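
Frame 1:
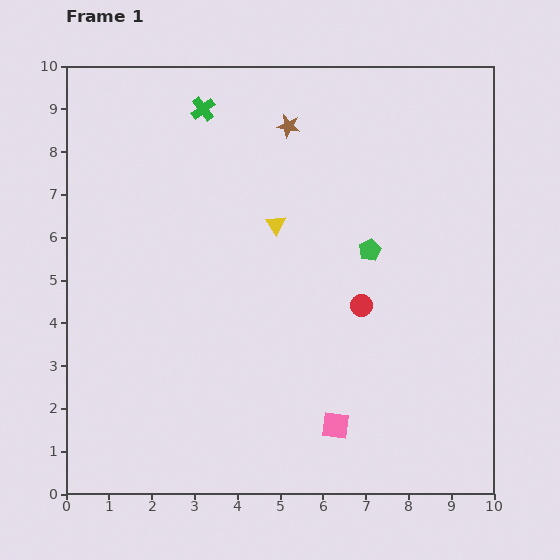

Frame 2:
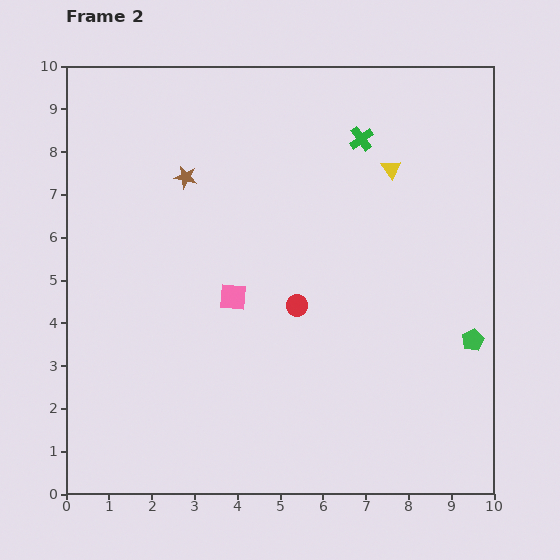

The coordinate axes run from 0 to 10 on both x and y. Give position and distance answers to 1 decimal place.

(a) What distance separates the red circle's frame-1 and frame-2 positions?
1.5

The red circle moved from (6.9, 4.4) to (5.4, 4.4), a distance of √(1.5² + 0.0²) ≈ 1.5.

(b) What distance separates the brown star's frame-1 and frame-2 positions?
2.7

The brown star moved from (5.2, 8.6) to (2.8, 7.4), a distance of √(2.4² + 1.2²) ≈ 2.7.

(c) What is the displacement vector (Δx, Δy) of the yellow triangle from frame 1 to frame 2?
(2.7, 1.3)

The yellow triangle was at (4.9, 6.3) in frame 1 and (7.6, 7.6) in frame 2.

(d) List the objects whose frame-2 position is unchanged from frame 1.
none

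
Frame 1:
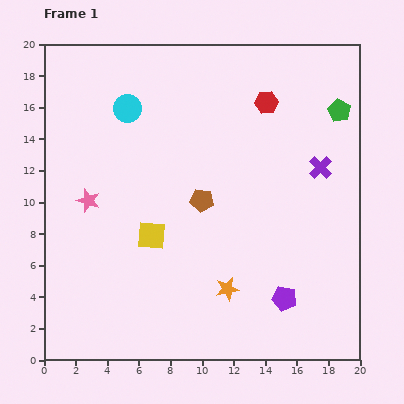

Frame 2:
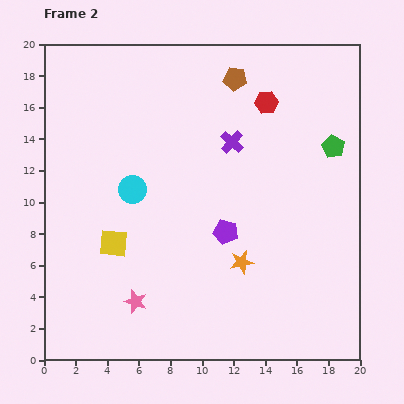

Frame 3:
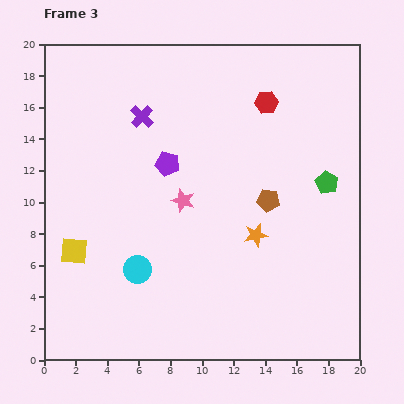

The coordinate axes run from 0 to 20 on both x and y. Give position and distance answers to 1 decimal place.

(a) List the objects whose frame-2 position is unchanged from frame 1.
the red hexagon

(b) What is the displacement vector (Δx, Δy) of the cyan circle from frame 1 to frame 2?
(0.3, -5.1)

The cyan circle was at (5.3, 15.9) in frame 1 and (5.6, 10.8) in frame 2.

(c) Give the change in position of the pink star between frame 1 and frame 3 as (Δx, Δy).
(6.0, 0.0)

The pink star was at (2.8, 10.1) in frame 1 and (8.8, 10.1) in frame 3.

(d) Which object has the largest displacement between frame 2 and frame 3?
the brown pentagon

(moved 8.0; next 7.1)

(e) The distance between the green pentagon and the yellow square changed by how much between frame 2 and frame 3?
+1.4

Distance in frame 2: 15.2. Distance in frame 3: 16.6.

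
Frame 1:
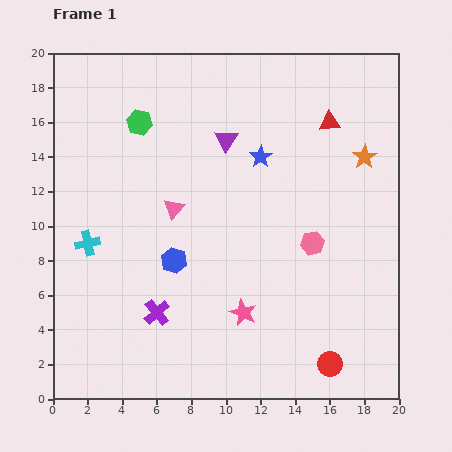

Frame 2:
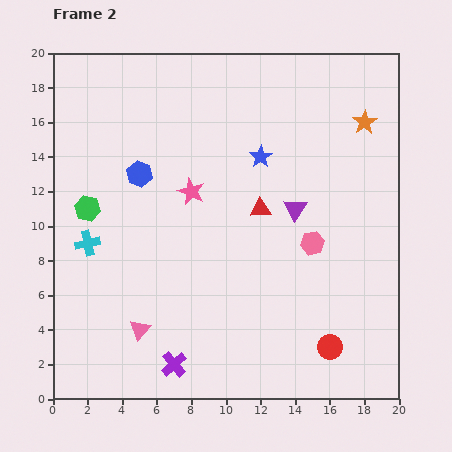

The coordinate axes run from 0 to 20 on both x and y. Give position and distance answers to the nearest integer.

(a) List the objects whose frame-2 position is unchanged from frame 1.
the cyan cross, the blue star, the pink hexagon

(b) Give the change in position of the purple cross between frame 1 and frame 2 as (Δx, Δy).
(1, -3)

The purple cross was at (6, 5) in frame 1 and (7, 2) in frame 2.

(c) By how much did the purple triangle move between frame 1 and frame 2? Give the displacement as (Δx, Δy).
(4, -4)

The purple triangle was at (10, 15) in frame 1 and (14, 11) in frame 2.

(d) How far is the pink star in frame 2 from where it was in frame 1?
8

The pink star moved from (11, 5) to (8, 12), a distance of √(3² + 7²) ≈ 8.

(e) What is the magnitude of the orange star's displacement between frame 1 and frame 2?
2

The orange star moved from (18, 14) to (18, 16), a distance of √(0² + 2²) ≈ 2.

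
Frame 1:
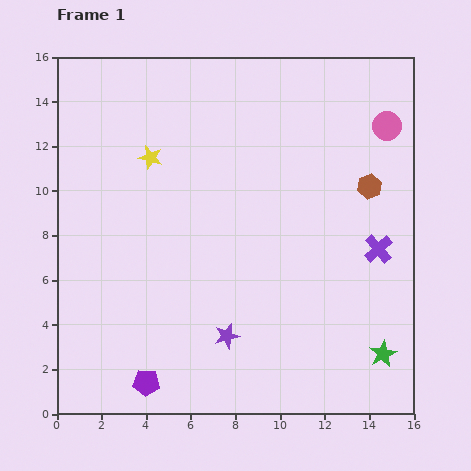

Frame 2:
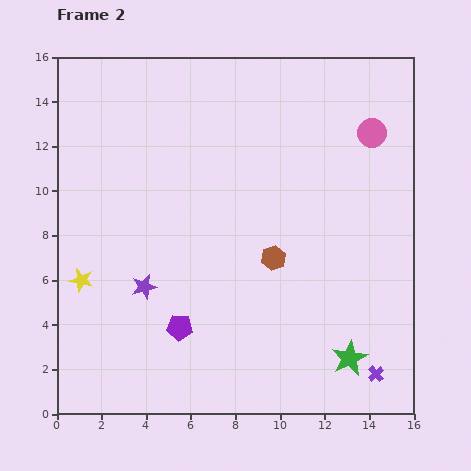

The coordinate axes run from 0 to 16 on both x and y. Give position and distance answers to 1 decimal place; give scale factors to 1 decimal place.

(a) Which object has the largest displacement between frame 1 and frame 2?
the yellow star

(moved 6.3; next 5.6)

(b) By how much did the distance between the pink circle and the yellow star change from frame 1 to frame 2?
+3.9

Distance in frame 1: 10.7. Distance in frame 2: 14.6.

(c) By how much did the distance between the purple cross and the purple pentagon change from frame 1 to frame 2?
-3.0

Distance in frame 1: 12.0. Distance in frame 2: 9.0.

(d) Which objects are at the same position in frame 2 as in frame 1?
none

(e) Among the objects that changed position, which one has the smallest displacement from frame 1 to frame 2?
the pink circle

(moved 0.8)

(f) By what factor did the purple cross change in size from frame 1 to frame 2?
0.6×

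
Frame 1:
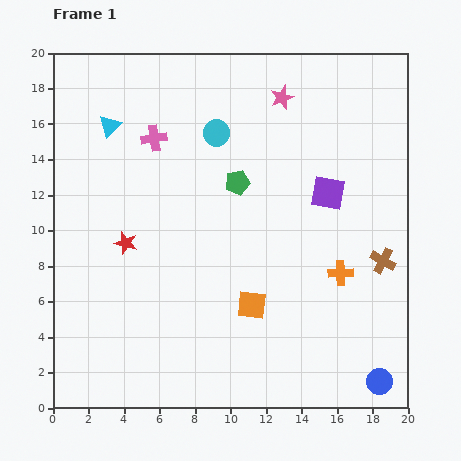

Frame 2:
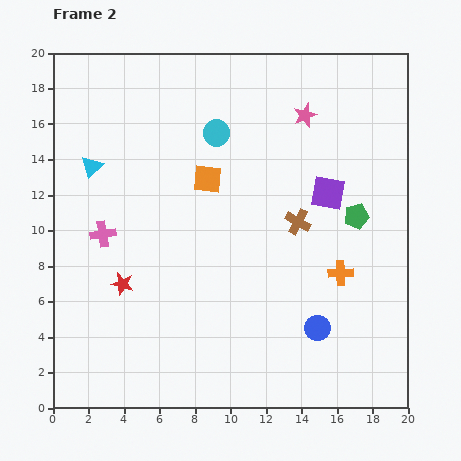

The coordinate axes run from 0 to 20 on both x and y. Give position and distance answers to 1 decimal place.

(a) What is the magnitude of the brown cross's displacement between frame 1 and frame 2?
5.3

The brown cross moved from (18.6, 8.3) to (13.8, 10.5), a distance of √(4.8² + 2.2²) ≈ 5.3.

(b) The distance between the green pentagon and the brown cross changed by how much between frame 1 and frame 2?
-6.0

Distance in frame 1: 9.3. Distance in frame 2: 3.3.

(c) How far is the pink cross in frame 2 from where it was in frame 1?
6.1

The pink cross moved from (5.7, 15.2) to (2.8, 9.8), a distance of √(2.9² + 5.4²) ≈ 6.1.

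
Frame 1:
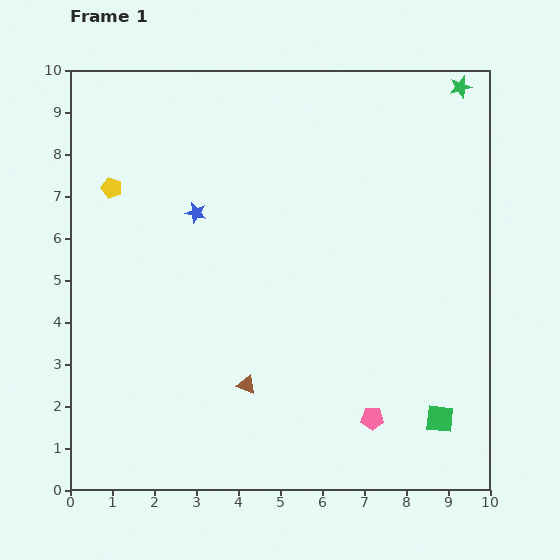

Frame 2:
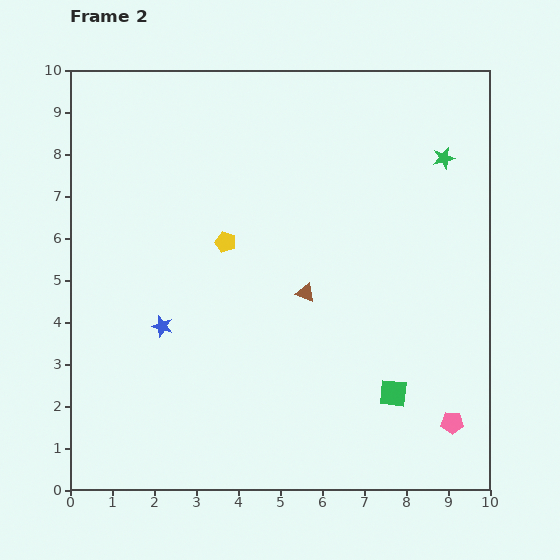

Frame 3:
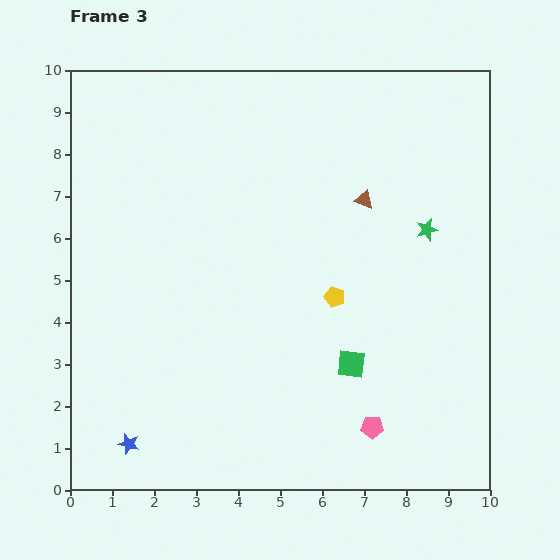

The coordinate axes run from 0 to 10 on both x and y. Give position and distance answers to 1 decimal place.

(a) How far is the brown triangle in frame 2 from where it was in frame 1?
2.6

The brown triangle moved from (4.2, 2.5) to (5.6, 4.7), a distance of √(1.4² + 2.2²) ≈ 2.6.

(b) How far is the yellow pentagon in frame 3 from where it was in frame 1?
5.9

The yellow pentagon moved from (1.0, 7.2) to (6.3, 4.6), a distance of √(5.3² + 2.6²) ≈ 5.9.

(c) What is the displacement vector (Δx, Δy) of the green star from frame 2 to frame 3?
(-0.4, -1.7)

The green star was at (8.9, 7.9) in frame 2 and (8.5, 6.2) in frame 3.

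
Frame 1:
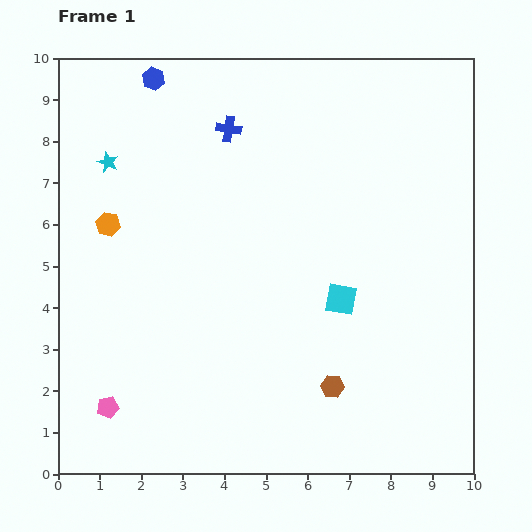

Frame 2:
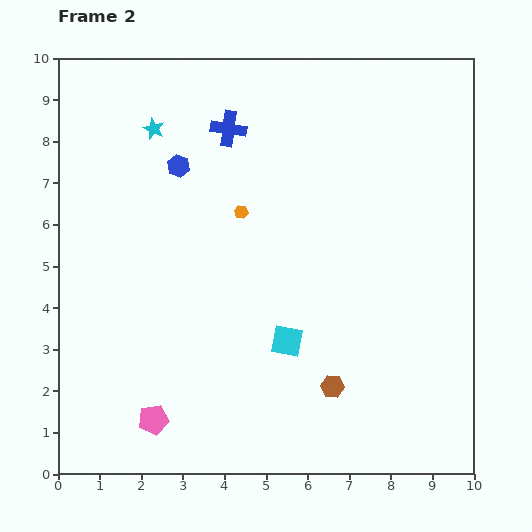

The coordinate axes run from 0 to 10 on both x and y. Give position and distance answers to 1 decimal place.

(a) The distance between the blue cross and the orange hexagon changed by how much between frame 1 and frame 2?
-1.7

Distance in frame 1: 3.7. Distance in frame 2: 2.0.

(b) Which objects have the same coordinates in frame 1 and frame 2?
the blue cross, the brown hexagon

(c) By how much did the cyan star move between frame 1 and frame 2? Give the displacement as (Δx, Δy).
(1.1, 0.8)

The cyan star was at (1.2, 7.5) in frame 1 and (2.3, 8.3) in frame 2.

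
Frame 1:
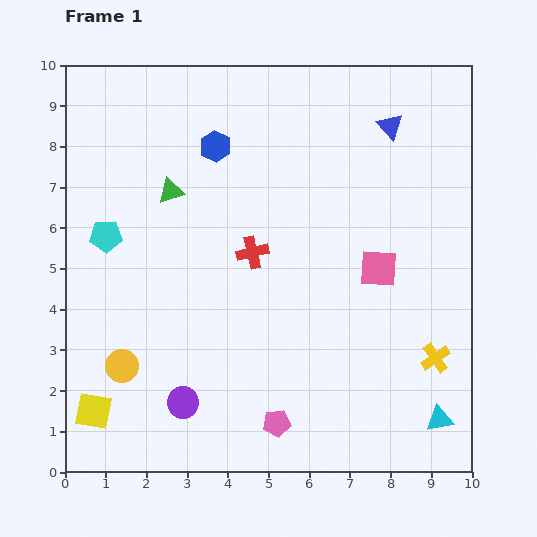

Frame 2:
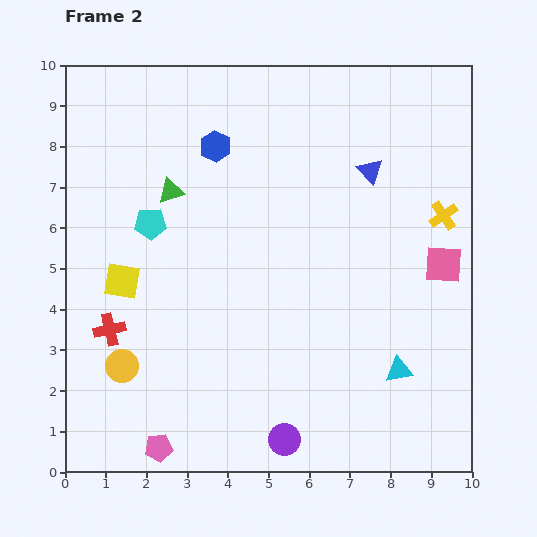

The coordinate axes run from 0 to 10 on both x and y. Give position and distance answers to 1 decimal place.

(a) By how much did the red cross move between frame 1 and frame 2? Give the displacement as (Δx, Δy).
(-3.5, -1.9)

The red cross was at (4.6, 5.4) in frame 1 and (1.1, 3.5) in frame 2.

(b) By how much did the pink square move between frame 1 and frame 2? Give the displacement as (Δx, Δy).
(1.6, 0.1)

The pink square was at (7.7, 5.0) in frame 1 and (9.3, 5.1) in frame 2.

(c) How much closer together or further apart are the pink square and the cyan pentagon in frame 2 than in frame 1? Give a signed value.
+0.6

Distance in frame 1: 6.7. Distance in frame 2: 7.3.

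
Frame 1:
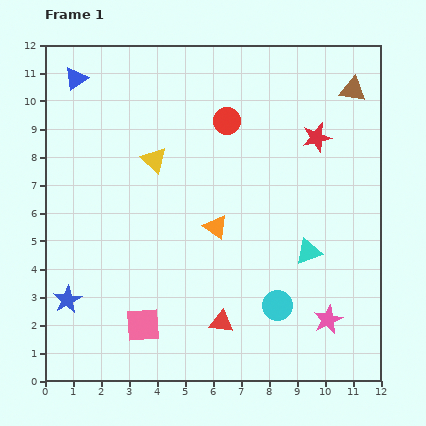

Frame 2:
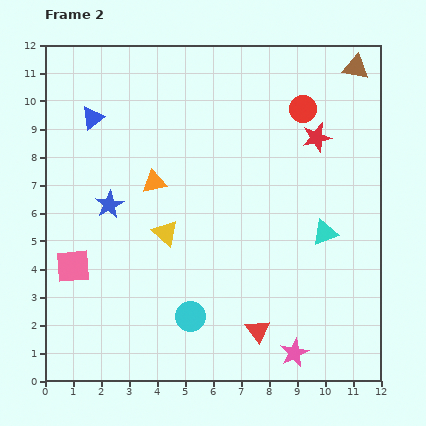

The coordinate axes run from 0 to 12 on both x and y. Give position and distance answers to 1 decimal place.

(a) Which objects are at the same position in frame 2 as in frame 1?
the red star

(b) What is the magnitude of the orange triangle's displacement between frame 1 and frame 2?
2.7

The orange triangle moved from (6.1, 5.5) to (3.9, 7.1), a distance of √(2.2² + 1.6²) ≈ 2.7.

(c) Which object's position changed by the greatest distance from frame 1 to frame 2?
the blue star

(moved 3.7; next 3.3)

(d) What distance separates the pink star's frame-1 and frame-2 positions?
1.7

The pink star moved from (10.1, 2.2) to (8.9, 1.0), a distance of √(1.2² + 1.2²) ≈ 1.7.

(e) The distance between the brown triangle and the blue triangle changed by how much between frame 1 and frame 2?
-0.3

Distance in frame 1: 9.9. Distance in frame 2: 9.6.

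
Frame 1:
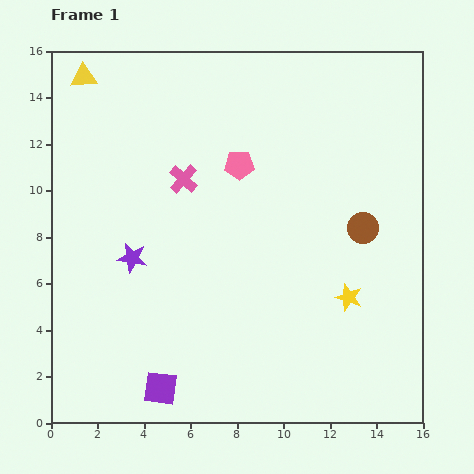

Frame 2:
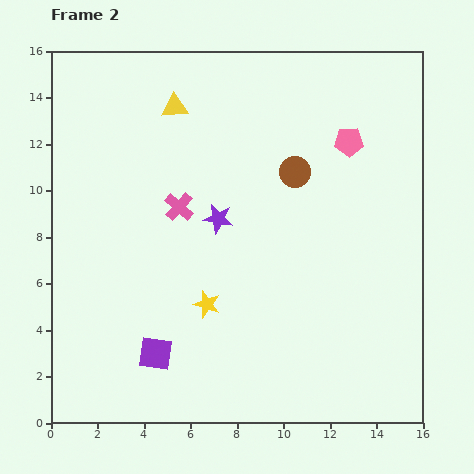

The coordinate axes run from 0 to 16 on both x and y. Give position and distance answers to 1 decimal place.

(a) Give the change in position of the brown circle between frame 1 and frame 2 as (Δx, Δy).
(-2.9, 2.4)

The brown circle was at (13.4, 8.4) in frame 1 and (10.5, 10.8) in frame 2.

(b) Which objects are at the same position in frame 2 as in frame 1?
none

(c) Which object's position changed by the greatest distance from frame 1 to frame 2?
the yellow star

(moved 6.1; next 4.8)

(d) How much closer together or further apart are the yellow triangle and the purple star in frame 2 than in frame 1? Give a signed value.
-2.9

Distance in frame 1: 8.1. Distance in frame 2: 5.2.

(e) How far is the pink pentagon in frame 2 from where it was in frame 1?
4.8

The pink pentagon moved from (8.1, 11.1) to (12.8, 12.1), a distance of √(4.7² + 1.0²) ≈ 4.8.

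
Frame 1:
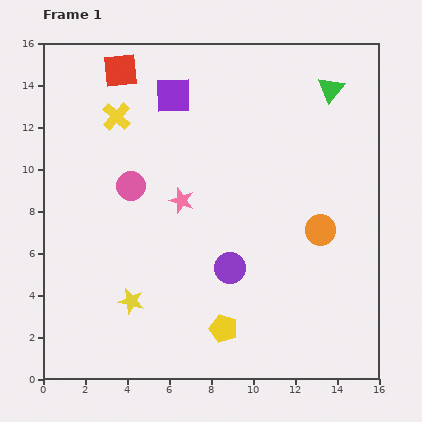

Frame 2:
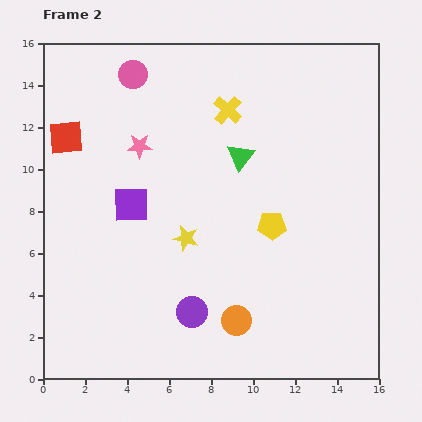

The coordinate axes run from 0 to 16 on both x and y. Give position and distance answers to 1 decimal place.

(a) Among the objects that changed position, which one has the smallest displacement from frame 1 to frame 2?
the purple circle

(moved 2.8)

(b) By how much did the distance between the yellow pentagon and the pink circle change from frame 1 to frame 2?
+1.7

Distance in frame 1: 8.1. Distance in frame 2: 9.8.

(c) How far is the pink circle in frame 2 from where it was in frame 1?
5.3

The pink circle moved from (4.2, 9.2) to (4.3, 14.5), a distance of √(0.1² + 5.3²) ≈ 5.3.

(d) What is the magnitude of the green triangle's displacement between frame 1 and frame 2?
5.4

The green triangle moved from (13.7, 13.8) to (9.4, 10.6), a distance of √(4.3² + 3.2²) ≈ 5.4.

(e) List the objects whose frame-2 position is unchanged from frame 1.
none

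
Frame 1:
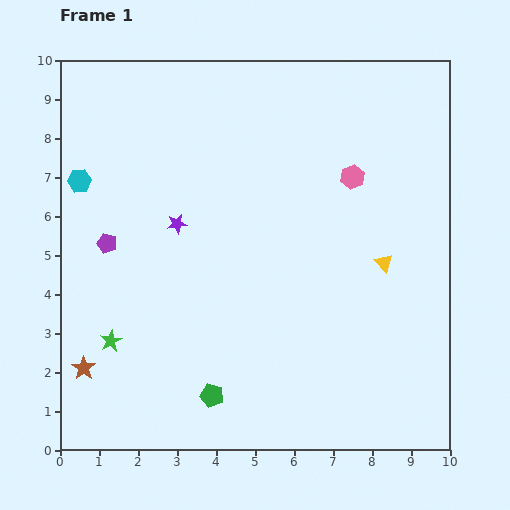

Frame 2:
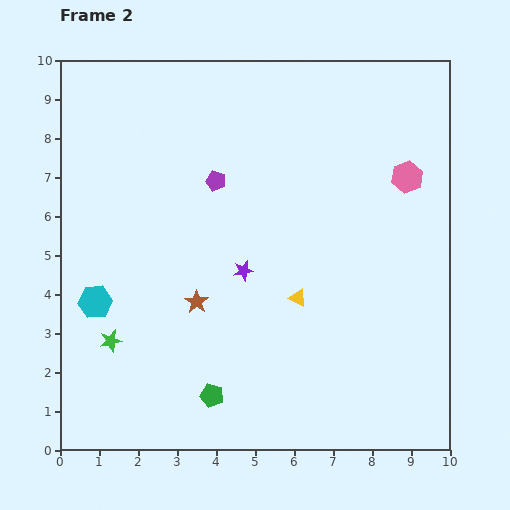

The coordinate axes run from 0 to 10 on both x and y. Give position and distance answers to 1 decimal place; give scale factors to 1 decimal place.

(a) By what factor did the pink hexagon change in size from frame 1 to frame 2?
1.4×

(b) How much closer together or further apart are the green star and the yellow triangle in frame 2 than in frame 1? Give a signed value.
-2.4

Distance in frame 1: 7.3. Distance in frame 2: 4.9.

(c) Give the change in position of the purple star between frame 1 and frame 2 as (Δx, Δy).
(1.7, -1.2)

The purple star was at (3.0, 5.8) in frame 1 and (4.7, 4.6) in frame 2.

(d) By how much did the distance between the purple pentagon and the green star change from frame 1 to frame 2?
+2.4

Distance in frame 1: 2.5. Distance in frame 2: 4.9.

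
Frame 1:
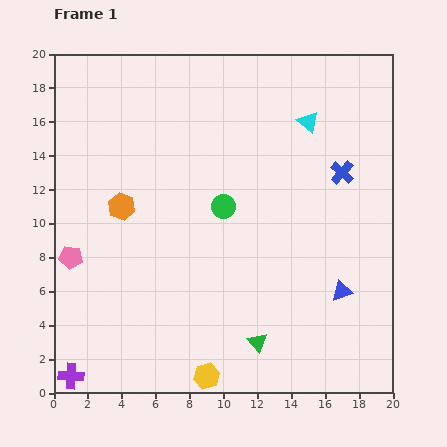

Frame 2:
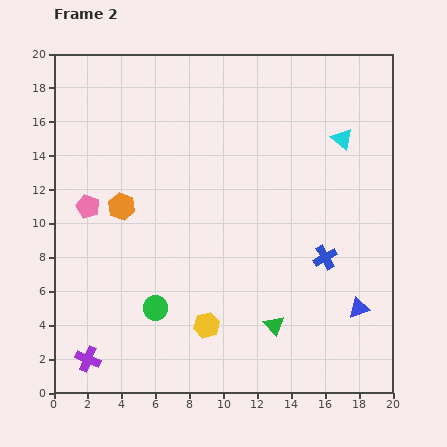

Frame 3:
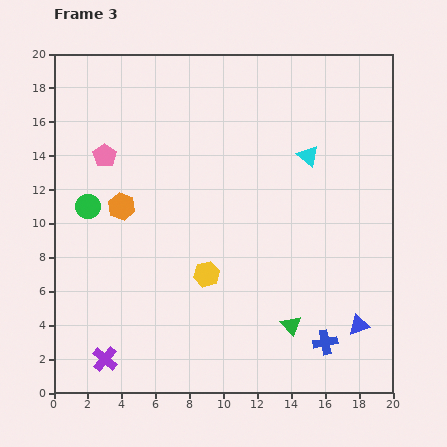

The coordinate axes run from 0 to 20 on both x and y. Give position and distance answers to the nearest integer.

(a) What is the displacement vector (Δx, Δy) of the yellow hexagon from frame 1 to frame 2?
(0, 3)

The yellow hexagon was at (9, 1) in frame 1 and (9, 4) in frame 2.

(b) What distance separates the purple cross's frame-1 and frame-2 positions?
1

The purple cross moved from (1, 1) to (2, 2), a distance of √(1² + 1²) ≈ 1.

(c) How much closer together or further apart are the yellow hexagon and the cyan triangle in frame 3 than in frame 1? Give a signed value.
-7

Distance in frame 1: 16. Distance in frame 3: 9.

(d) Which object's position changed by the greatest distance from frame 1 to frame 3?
the blue cross

(moved 10; next 8)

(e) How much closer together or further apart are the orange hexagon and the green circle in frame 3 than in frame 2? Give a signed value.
-4

Distance in frame 2: 6. Distance in frame 3: 2.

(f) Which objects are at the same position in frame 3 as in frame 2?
the orange hexagon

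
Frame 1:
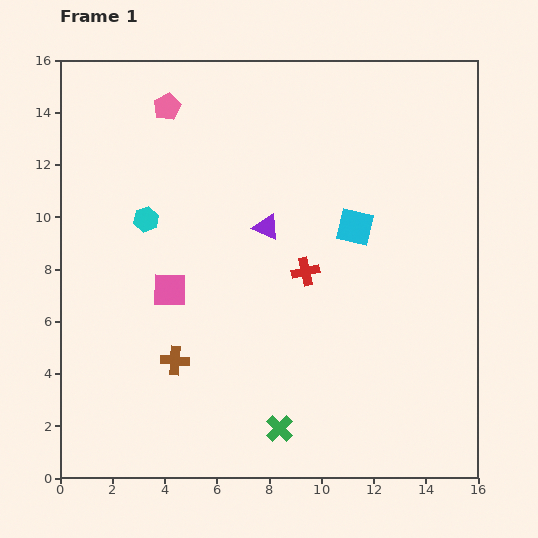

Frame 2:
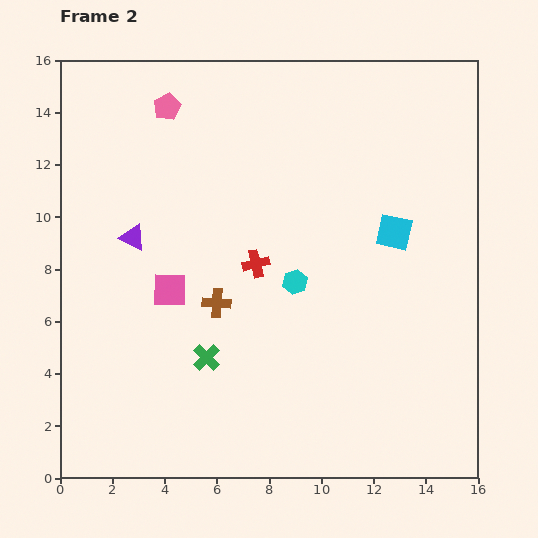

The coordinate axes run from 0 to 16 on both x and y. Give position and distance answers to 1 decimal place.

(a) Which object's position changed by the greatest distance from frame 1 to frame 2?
the cyan hexagon

(moved 6.2; next 5.1)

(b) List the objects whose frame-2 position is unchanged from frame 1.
the pink square, the pink pentagon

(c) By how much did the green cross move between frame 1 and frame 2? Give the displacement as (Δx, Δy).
(-2.8, 2.7)

The green cross was at (8.4, 1.9) in frame 1 and (5.6, 4.6) in frame 2.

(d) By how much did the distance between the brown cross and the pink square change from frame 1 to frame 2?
-0.8

Distance in frame 1: 2.7. Distance in frame 2: 1.9.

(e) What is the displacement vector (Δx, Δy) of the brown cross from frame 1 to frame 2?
(1.6, 2.2)

The brown cross was at (4.4, 4.5) in frame 1 and (6.0, 6.7) in frame 2.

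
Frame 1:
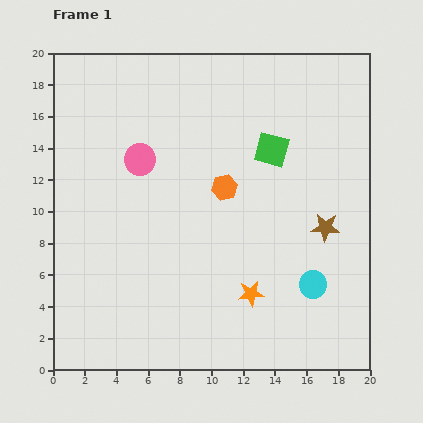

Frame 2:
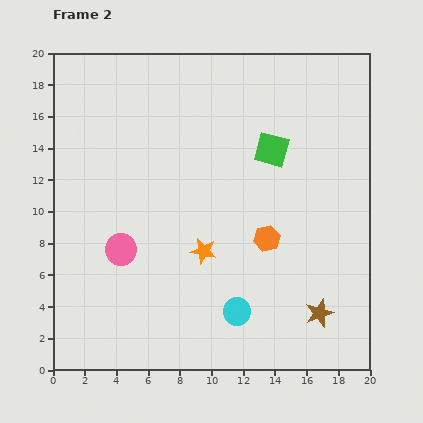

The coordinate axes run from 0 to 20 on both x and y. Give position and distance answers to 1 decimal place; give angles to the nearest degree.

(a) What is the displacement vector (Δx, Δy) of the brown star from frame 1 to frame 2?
(-0.4, -5.4)

The brown star was at (17.2, 9.0) in frame 1 and (16.8, 3.6) in frame 2.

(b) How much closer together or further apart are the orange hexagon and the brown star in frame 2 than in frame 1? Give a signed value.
-1.2

Distance in frame 1: 6.9. Distance in frame 2: 5.7.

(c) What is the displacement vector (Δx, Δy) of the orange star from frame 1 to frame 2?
(-3.0, 2.7)

The orange star was at (12.5, 4.8) in frame 1 and (9.5, 7.5) in frame 2.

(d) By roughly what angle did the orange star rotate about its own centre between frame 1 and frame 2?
18° clockwise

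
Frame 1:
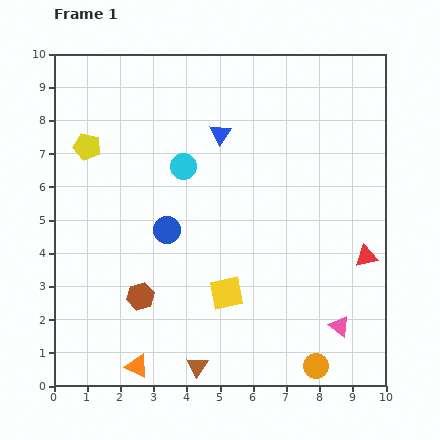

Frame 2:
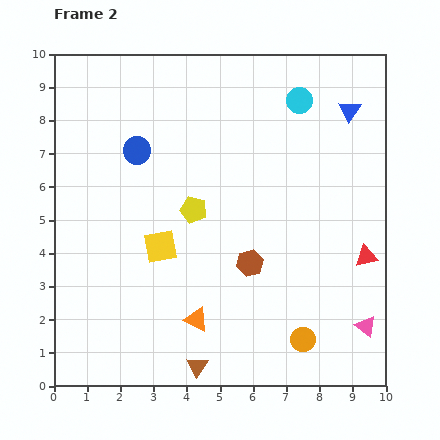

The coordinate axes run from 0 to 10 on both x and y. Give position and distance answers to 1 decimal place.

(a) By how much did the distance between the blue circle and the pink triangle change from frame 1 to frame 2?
+2.7

Distance in frame 1: 6.0. Distance in frame 2: 8.7.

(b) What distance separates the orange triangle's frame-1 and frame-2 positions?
2.3

The orange triangle moved from (2.5, 0.6) to (4.3, 2.0), a distance of √(1.8² + 1.4²) ≈ 2.3.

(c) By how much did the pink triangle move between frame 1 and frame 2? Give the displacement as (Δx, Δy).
(0.8, 0.0)

The pink triangle was at (8.6, 1.8) in frame 1 and (9.4, 1.8) in frame 2.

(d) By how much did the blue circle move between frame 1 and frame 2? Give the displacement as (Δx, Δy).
(-0.9, 2.4)

The blue circle was at (3.4, 4.7) in frame 1 and (2.5, 7.1) in frame 2.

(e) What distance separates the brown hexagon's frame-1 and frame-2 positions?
3.4

The brown hexagon moved from (2.6, 2.7) to (5.9, 3.7), a distance of √(3.3² + 1.0²) ≈ 3.4.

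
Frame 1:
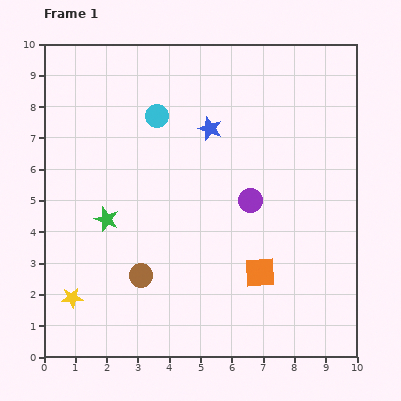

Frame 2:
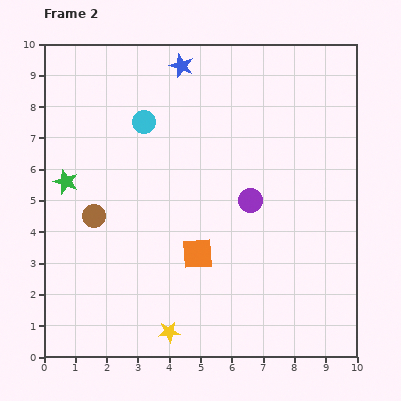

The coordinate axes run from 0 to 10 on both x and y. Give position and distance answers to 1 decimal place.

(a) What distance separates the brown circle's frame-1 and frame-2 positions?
2.4

The brown circle moved from (3.1, 2.6) to (1.6, 4.5), a distance of √(1.5² + 1.9²) ≈ 2.4.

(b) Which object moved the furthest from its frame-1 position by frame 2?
the yellow star

(moved 3.3; next 2.4)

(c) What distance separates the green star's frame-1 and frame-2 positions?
1.8

The green star moved from (2.0, 4.4) to (0.7, 5.6), a distance of √(1.3² + 1.2²) ≈ 1.8.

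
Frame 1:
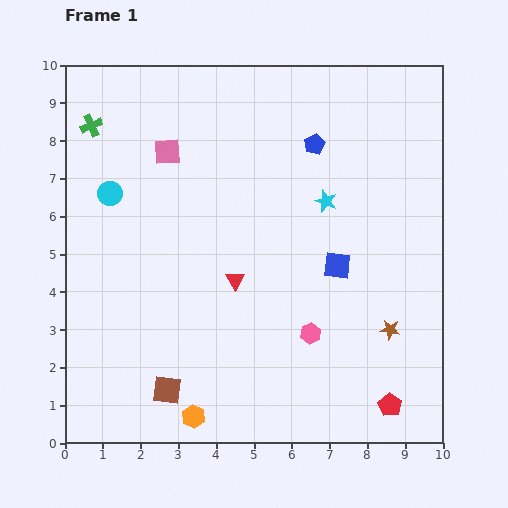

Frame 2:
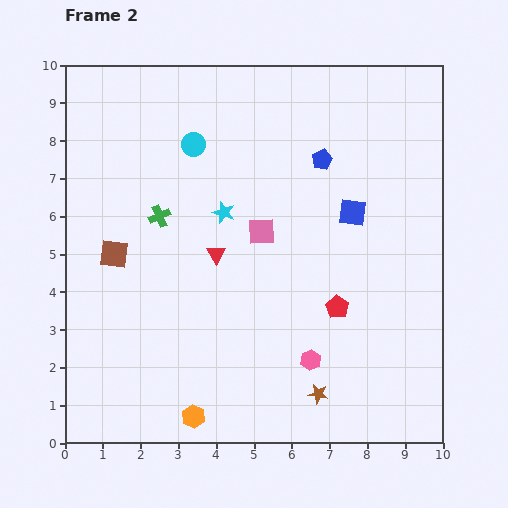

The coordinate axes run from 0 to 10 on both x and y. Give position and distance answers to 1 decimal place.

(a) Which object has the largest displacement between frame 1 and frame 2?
the brown square

(moved 3.9; next 3.3)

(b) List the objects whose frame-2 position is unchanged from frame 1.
the orange hexagon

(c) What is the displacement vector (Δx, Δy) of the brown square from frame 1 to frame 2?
(-1.4, 3.6)

The brown square was at (2.7, 1.4) in frame 1 and (1.3, 5.0) in frame 2.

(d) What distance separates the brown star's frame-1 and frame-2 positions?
2.5

The brown star moved from (8.6, 3.0) to (6.7, 1.3), a distance of √(1.9² + 1.7²) ≈ 2.5.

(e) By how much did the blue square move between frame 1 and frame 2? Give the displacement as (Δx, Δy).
(0.4, 1.4)

The blue square was at (7.2, 4.7) in frame 1 and (7.6, 6.1) in frame 2.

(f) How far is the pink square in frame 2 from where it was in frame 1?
3.3

The pink square moved from (2.7, 7.7) to (5.2, 5.6), a distance of √(2.5² + 2.1²) ≈ 3.3.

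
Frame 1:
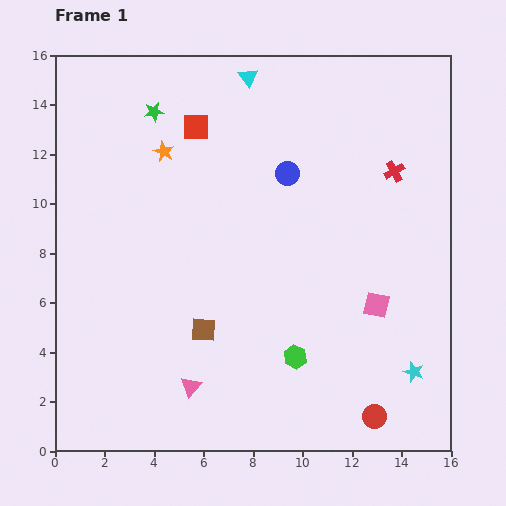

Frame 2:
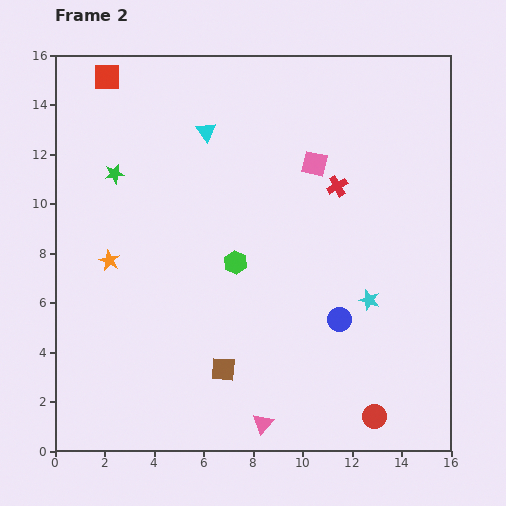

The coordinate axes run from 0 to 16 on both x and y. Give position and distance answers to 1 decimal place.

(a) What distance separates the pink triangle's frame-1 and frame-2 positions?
3.3

The pink triangle moved from (5.5, 2.6) to (8.4, 1.1), a distance of √(2.9² + 1.5²) ≈ 3.3.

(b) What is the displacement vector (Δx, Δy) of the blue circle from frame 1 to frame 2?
(2.1, -5.9)

The blue circle was at (9.4, 11.2) in frame 1 and (11.5, 5.3) in frame 2.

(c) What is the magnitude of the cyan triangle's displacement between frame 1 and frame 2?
2.8

The cyan triangle moved from (7.8, 15.1) to (6.1, 12.9), a distance of √(1.7² + 2.2²) ≈ 2.8.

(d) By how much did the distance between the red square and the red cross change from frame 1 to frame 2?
+2.1

Distance in frame 1: 8.2. Distance in frame 2: 10.3.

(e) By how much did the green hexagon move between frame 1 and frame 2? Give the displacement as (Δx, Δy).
(-2.4, 3.8)

The green hexagon was at (9.7, 3.8) in frame 1 and (7.3, 7.6) in frame 2.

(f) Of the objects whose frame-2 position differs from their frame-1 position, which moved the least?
the brown square

(moved 1.8)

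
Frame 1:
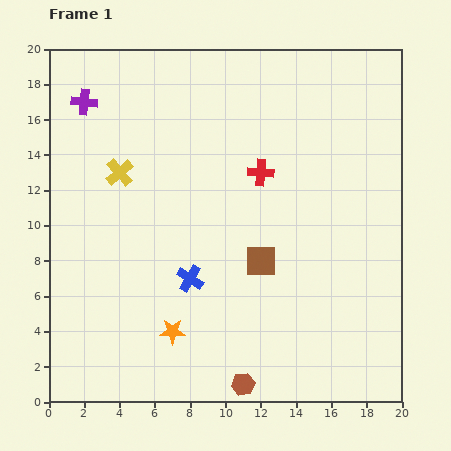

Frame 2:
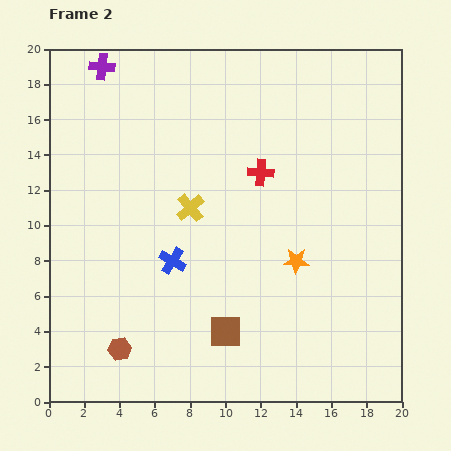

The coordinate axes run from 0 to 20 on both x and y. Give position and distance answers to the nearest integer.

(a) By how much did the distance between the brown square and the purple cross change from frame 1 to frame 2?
+4

Distance in frame 1: 13. Distance in frame 2: 17.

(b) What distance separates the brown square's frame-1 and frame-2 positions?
4

The brown square moved from (12, 8) to (10, 4), a distance of √(2² + 4²) ≈ 4.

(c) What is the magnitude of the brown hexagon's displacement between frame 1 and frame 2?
7

The brown hexagon moved from (11, 1) to (4, 3), a distance of √(7² + 2²) ≈ 7.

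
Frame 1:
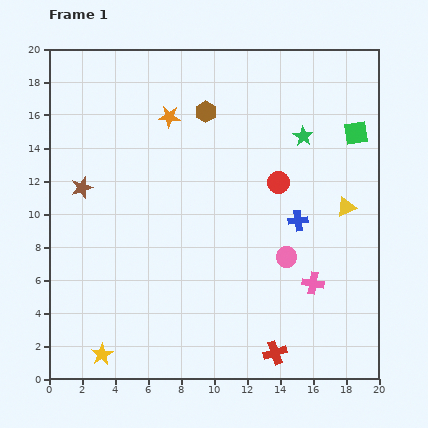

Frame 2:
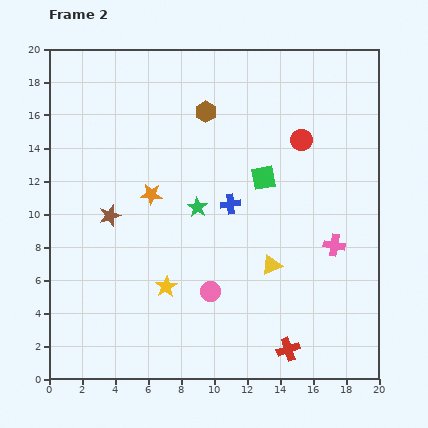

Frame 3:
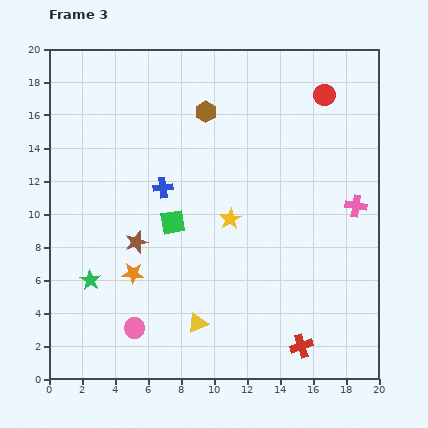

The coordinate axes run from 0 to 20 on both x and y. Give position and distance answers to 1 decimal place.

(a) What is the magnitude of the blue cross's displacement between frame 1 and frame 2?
4.2

The blue cross moved from (15.1, 9.6) to (11.0, 10.6), a distance of √(4.1² + 1.0²) ≈ 4.2.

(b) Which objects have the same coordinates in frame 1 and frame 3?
the brown hexagon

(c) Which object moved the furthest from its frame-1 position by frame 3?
the green star

(moved 15.6; next 12.3)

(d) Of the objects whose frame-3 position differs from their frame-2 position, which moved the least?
the red cross

(moved 0.8)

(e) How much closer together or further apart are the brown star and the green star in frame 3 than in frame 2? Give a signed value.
-1.7

Distance in frame 2: 5.3. Distance in frame 3: 3.6.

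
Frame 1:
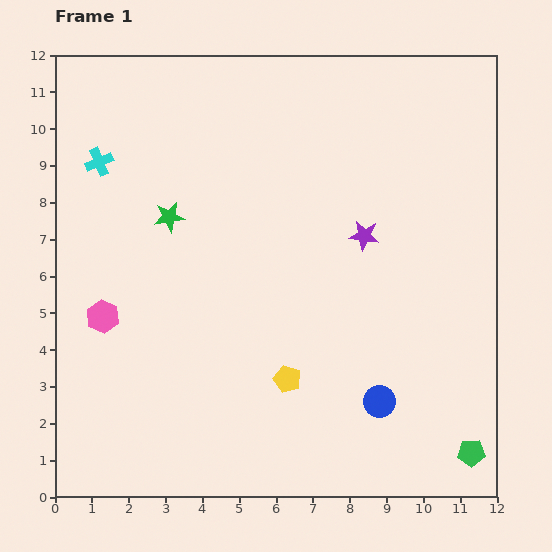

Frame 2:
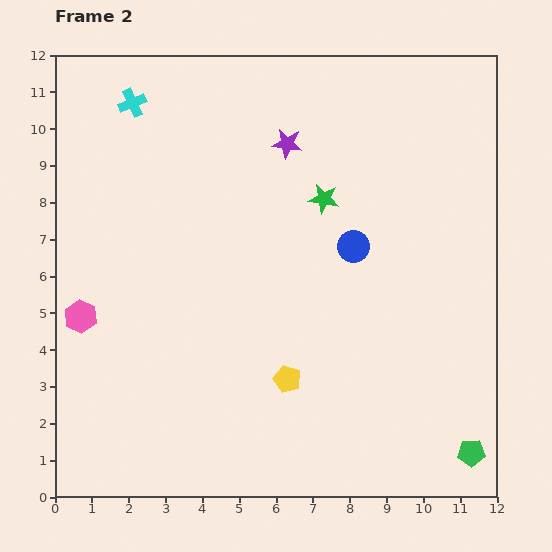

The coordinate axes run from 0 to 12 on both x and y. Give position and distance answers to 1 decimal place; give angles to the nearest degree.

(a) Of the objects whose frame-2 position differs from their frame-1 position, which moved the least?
the pink hexagon

(moved 0.6)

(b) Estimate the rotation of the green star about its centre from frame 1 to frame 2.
17° clockwise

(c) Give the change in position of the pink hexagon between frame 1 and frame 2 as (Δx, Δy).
(-0.6, 0.0)

The pink hexagon was at (1.3, 4.9) in frame 1 and (0.7, 4.9) in frame 2.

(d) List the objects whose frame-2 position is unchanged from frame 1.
the yellow pentagon, the green pentagon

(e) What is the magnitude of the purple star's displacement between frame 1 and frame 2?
3.3

The purple star moved from (8.4, 7.1) to (6.3, 9.6), a distance of √(2.1² + 2.5²) ≈ 3.3.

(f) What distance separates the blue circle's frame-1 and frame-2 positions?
4.3

The blue circle moved from (8.8, 2.6) to (8.1, 6.8), a distance of √(0.7² + 4.2²) ≈ 4.3.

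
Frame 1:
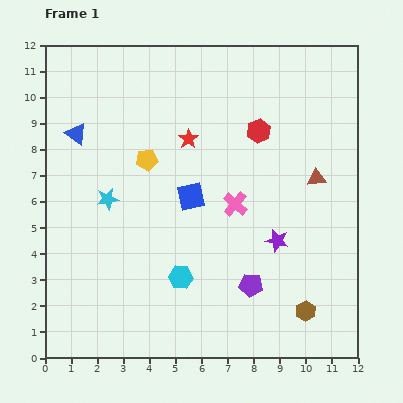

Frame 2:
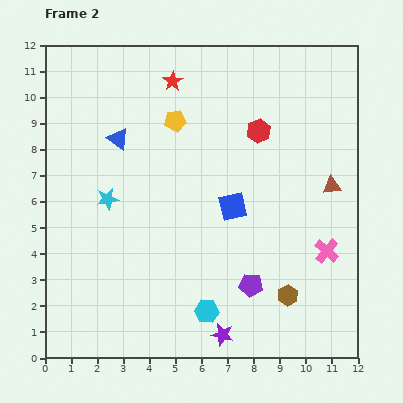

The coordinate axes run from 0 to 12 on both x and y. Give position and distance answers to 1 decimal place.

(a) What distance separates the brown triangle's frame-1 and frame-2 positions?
0.7

The brown triangle moved from (10.4, 6.9) to (11.0, 6.6), a distance of √(0.6² + 0.3²) ≈ 0.7.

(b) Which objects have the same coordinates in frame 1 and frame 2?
the purple pentagon, the cyan star, the red hexagon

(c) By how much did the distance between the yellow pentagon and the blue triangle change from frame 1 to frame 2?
-0.6

Distance in frame 1: 2.9. Distance in frame 2: 2.3.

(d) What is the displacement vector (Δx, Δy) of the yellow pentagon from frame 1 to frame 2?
(1.1, 1.5)

The yellow pentagon was at (3.9, 7.6) in frame 1 and (5.0, 9.1) in frame 2.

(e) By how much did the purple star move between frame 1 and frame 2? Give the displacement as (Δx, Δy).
(-2.1, -3.6)

The purple star was at (8.9, 4.5) in frame 1 and (6.8, 0.9) in frame 2.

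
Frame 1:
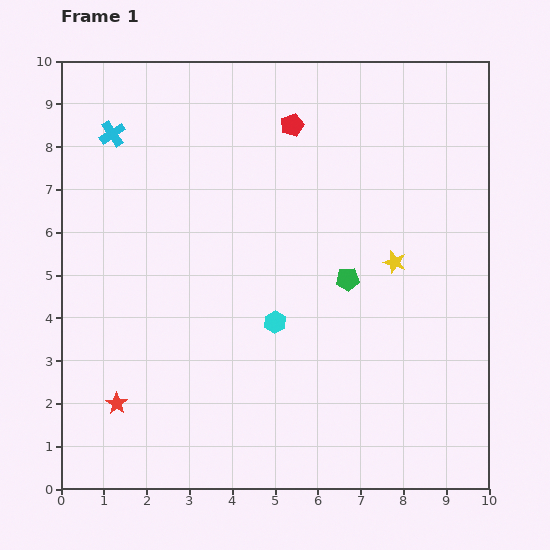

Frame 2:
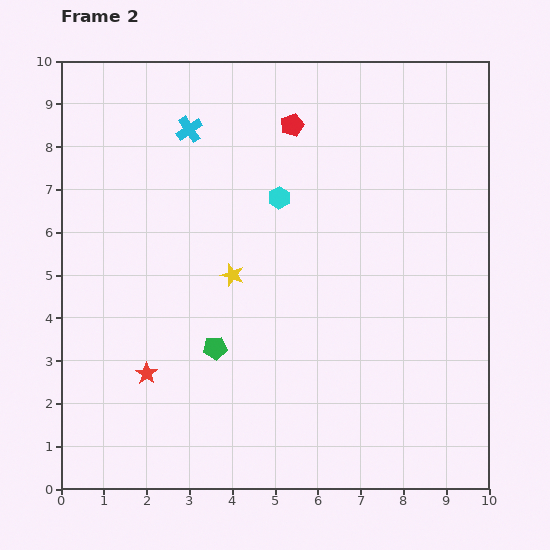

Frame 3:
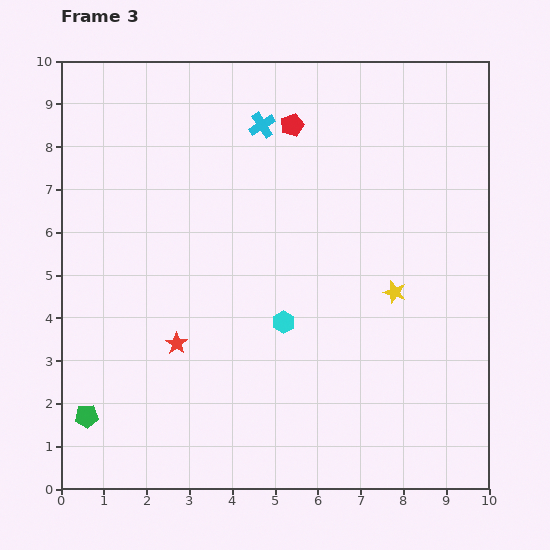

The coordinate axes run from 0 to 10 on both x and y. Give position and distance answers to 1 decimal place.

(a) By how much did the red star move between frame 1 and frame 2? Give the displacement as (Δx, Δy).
(0.7, 0.7)

The red star was at (1.3, 2.0) in frame 1 and (2.0, 2.7) in frame 2.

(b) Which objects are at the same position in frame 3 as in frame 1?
the red pentagon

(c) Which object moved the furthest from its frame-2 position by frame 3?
the yellow star

(moved 3.8; next 3.4)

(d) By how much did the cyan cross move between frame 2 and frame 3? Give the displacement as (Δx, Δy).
(1.7, 0.1)

The cyan cross was at (3.0, 8.4) in frame 2 and (4.7, 8.5) in frame 3.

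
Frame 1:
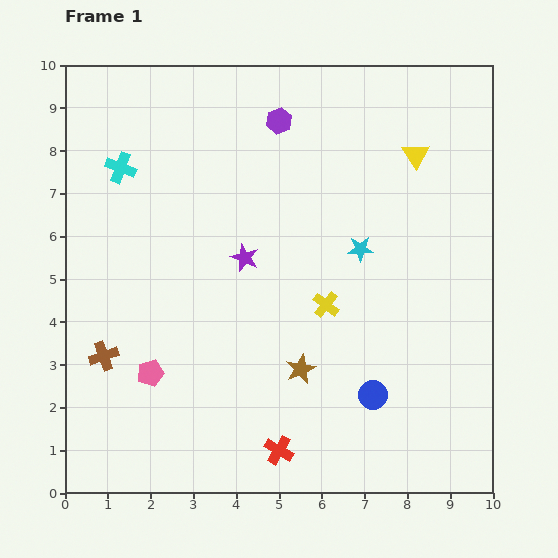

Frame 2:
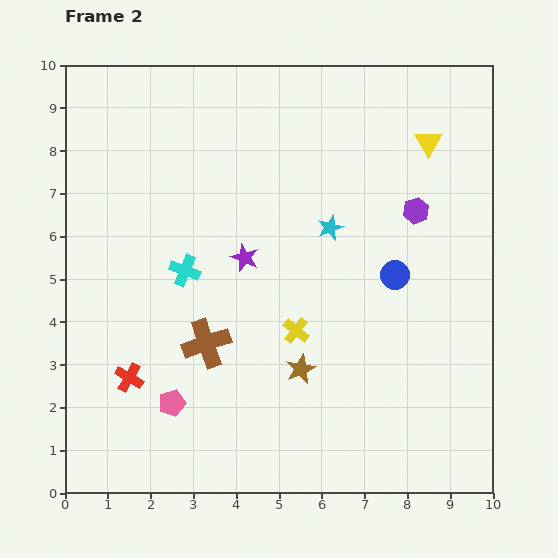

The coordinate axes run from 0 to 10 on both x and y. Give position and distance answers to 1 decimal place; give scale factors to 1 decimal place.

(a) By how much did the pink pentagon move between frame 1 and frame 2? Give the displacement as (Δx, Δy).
(0.5, -0.7)

The pink pentagon was at (2.0, 2.8) in frame 1 and (2.5, 2.1) in frame 2.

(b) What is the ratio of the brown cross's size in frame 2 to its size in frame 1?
1.7×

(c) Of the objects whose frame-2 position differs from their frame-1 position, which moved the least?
the yellow triangle

(moved 0.4)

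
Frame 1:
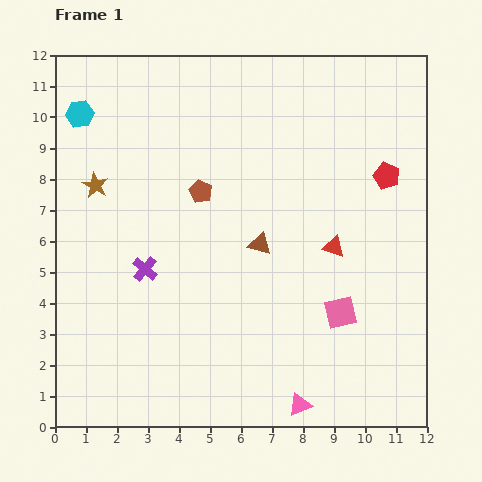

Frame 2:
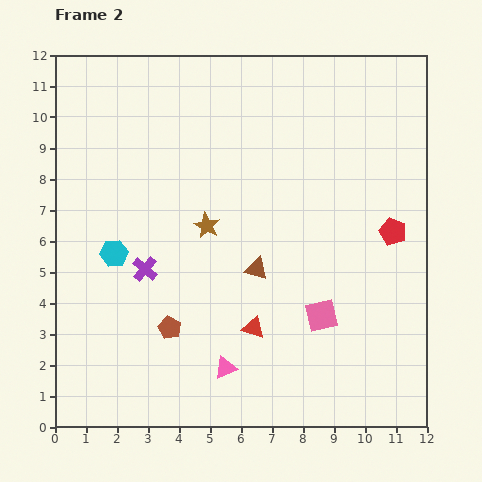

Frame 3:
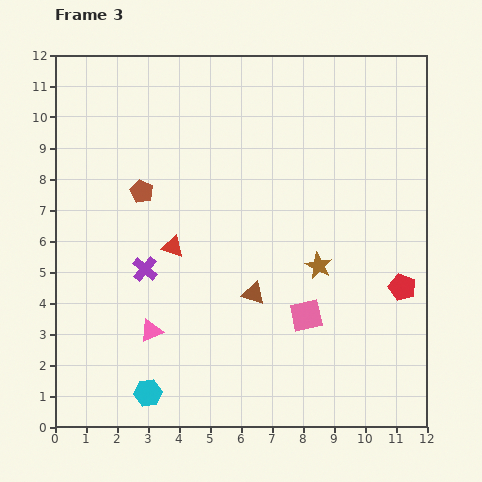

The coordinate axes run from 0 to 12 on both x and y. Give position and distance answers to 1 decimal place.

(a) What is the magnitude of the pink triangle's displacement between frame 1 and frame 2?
2.7

The pink triangle moved from (7.9, 0.7) to (5.5, 1.9), a distance of √(2.4² + 1.2²) ≈ 2.7.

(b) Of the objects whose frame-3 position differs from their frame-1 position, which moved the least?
the pink square

(moved 1.1)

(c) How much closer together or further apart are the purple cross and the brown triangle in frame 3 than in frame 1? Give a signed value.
-0.2

Distance in frame 1: 3.8. Distance in frame 3: 3.6.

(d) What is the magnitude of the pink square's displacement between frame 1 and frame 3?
1.1

The pink square moved from (9.2, 3.7) to (8.1, 3.6), a distance of √(1.1² + 0.1²) ≈ 1.1.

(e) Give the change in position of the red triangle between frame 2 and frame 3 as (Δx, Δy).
(-2.6, 2.6)

The red triangle was at (6.4, 3.2) in frame 2 and (3.8, 5.8) in frame 3.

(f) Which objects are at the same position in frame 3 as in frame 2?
the purple cross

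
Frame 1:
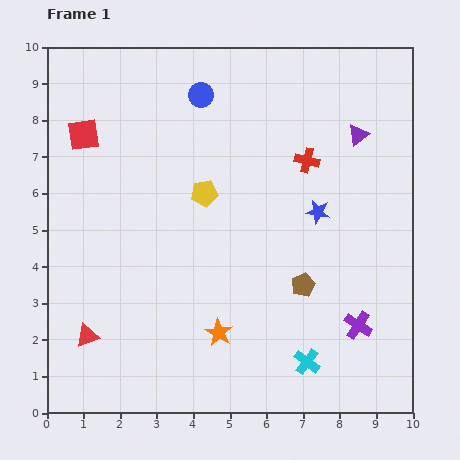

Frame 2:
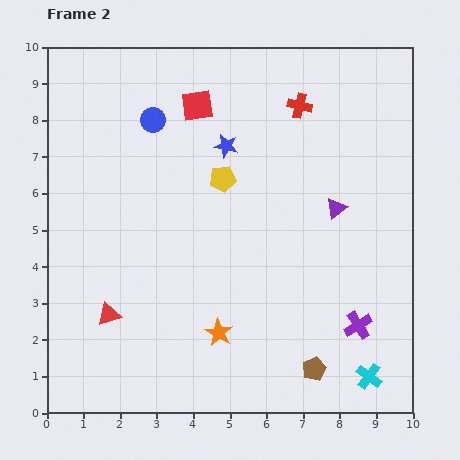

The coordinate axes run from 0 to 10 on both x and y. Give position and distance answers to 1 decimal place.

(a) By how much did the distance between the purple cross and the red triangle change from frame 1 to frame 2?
-0.6

Distance in frame 1: 7.4. Distance in frame 2: 6.8.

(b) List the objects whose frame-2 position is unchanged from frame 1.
the orange star, the purple cross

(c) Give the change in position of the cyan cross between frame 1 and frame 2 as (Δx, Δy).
(1.7, -0.4)

The cyan cross was at (7.1, 1.4) in frame 1 and (8.8, 1.0) in frame 2.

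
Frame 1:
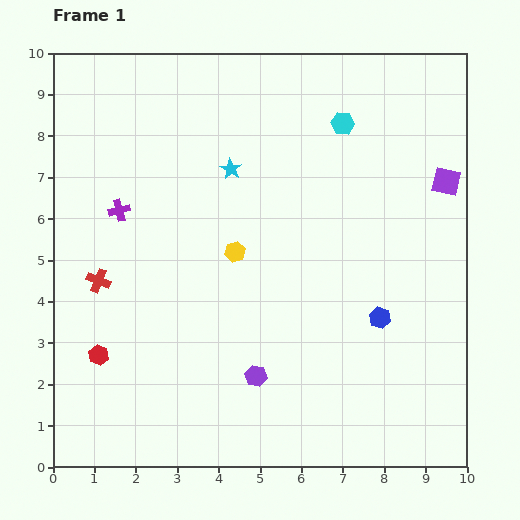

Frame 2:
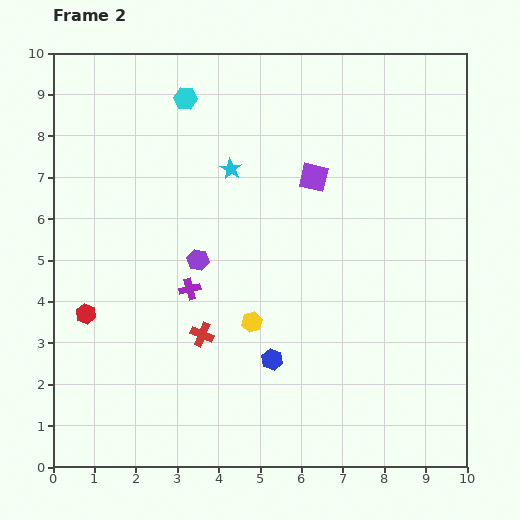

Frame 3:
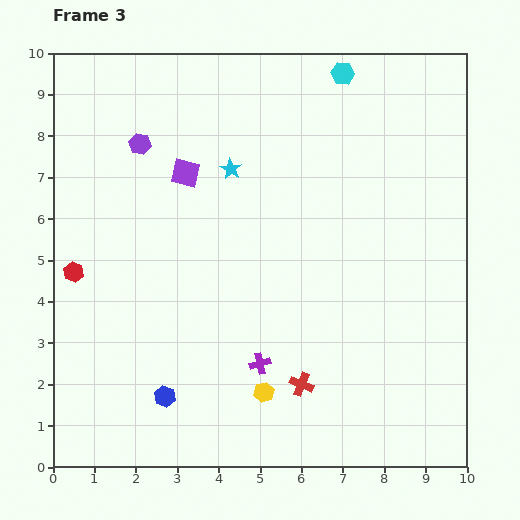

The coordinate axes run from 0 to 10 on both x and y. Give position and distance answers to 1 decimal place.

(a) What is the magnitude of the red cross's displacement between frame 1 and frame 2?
2.8

The red cross moved from (1.1, 4.5) to (3.6, 3.2), a distance of √(2.5² + 1.3²) ≈ 2.8.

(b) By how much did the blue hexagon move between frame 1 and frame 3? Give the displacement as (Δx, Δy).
(-5.2, -1.9)

The blue hexagon was at (7.9, 3.6) in frame 1 and (2.7, 1.7) in frame 3.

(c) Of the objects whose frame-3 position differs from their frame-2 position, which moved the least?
the red hexagon

(moved 1.0)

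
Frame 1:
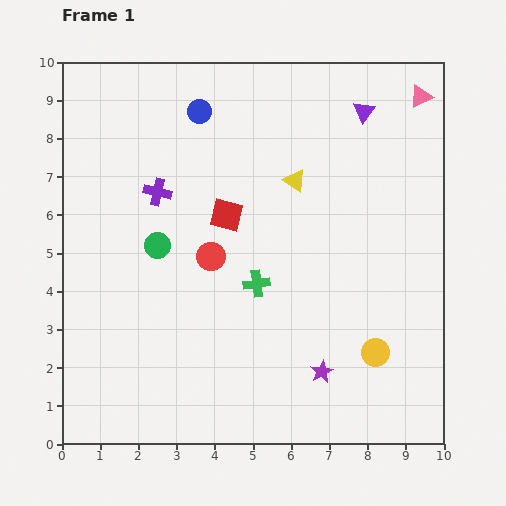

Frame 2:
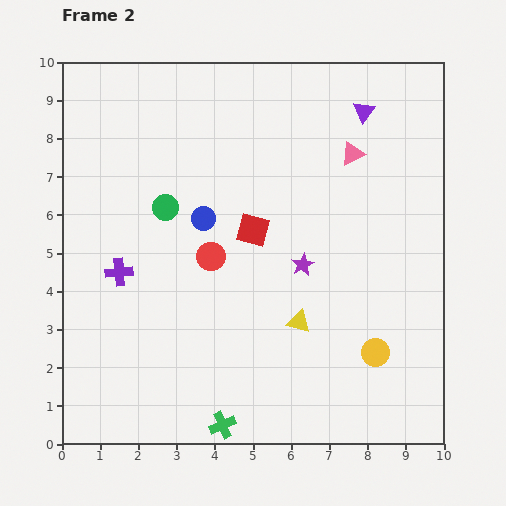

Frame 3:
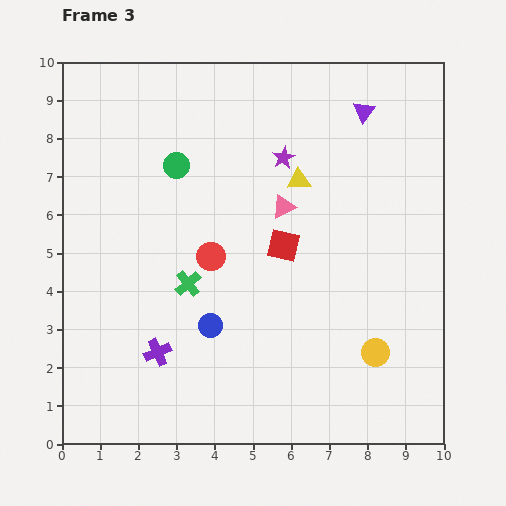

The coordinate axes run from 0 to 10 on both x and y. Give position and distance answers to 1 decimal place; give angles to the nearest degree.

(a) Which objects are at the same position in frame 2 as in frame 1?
the red circle, the yellow circle, the purple triangle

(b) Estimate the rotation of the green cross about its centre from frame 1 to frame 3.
32° counter-clockwise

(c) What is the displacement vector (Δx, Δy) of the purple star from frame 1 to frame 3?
(-1.0, 5.6)

The purple star was at (6.8, 1.9) in frame 1 and (5.8, 7.5) in frame 3.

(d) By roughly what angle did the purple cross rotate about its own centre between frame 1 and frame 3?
37° counter-clockwise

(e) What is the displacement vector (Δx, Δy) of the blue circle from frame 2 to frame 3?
(0.2, -2.8)

The blue circle was at (3.7, 5.9) in frame 2 and (3.9, 3.1) in frame 3.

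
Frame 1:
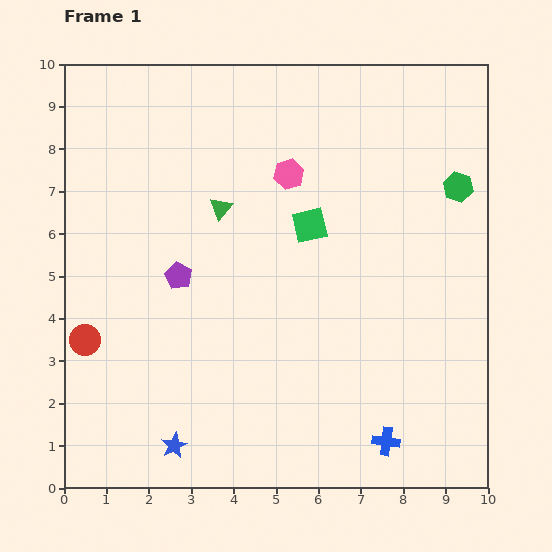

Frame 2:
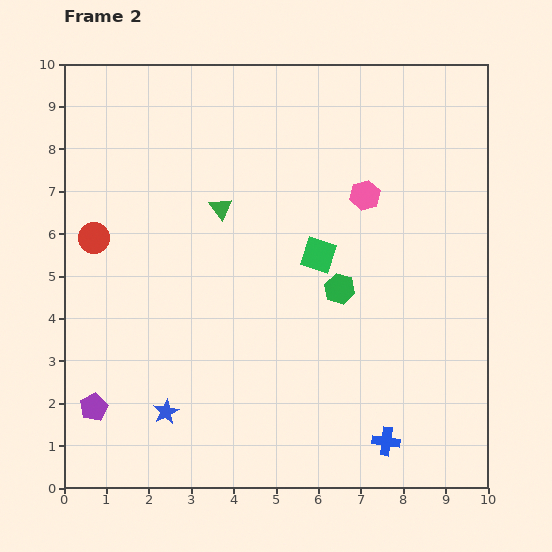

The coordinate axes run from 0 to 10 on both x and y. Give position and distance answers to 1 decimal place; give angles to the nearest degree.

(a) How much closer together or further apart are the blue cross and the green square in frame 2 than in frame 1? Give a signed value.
-0.7

Distance in frame 1: 5.4. Distance in frame 2: 4.7.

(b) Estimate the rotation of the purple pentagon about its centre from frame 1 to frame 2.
16° clockwise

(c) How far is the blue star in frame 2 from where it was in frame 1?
0.8

The blue star moved from (2.6, 1.0) to (2.4, 1.8), a distance of √(0.2² + 0.8²) ≈ 0.8.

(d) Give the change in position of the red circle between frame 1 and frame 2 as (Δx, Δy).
(0.2, 2.4)

The red circle was at (0.5, 3.5) in frame 1 and (0.7, 5.9) in frame 2.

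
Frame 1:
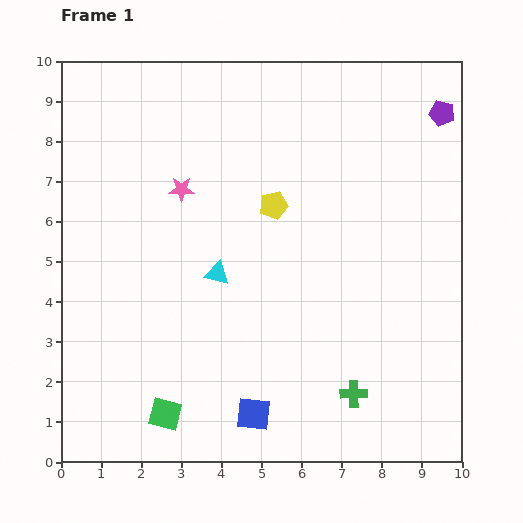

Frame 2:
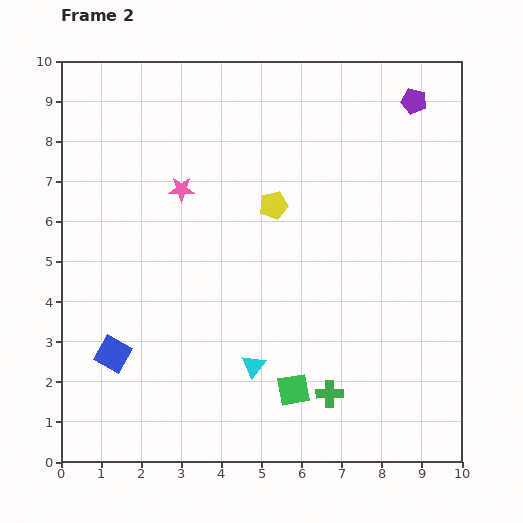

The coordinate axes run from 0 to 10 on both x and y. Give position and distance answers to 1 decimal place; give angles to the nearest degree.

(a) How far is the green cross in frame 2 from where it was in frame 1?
0.6

The green cross moved from (7.3, 1.7) to (6.7, 1.7), a distance of √(0.6² + 0.0²) ≈ 0.6.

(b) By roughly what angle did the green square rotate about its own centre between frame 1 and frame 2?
24° counter-clockwise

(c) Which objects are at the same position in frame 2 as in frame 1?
the pink star, the yellow pentagon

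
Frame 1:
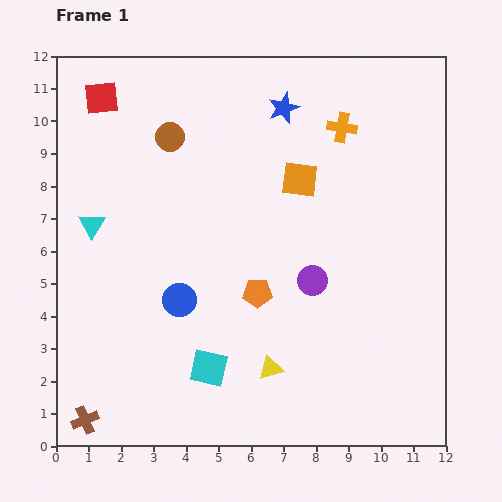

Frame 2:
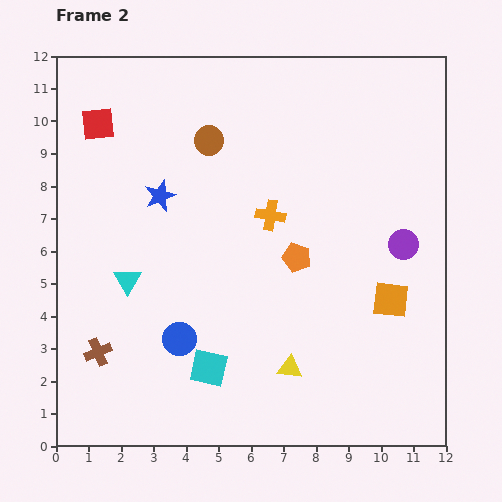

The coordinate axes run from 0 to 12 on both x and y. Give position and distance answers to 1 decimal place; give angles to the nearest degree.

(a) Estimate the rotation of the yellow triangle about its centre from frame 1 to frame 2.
22° clockwise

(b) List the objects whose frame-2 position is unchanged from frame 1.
the cyan square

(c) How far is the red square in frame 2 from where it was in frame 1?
0.8

The red square moved from (1.4, 10.7) to (1.3, 9.9), a distance of √(0.1² + 0.8²) ≈ 0.8.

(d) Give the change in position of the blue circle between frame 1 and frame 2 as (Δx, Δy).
(0.0, -1.2)

The blue circle was at (3.8, 4.5) in frame 1 and (3.8, 3.3) in frame 2.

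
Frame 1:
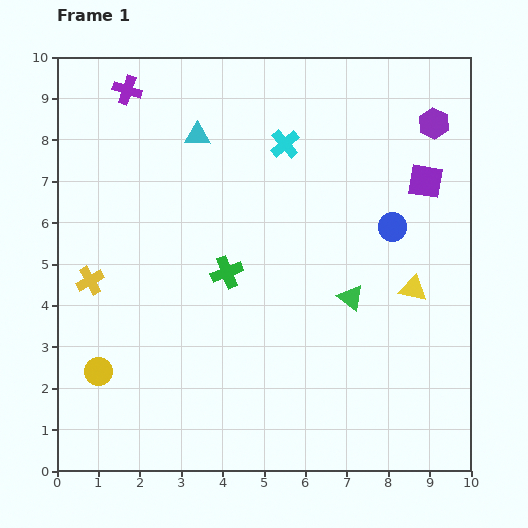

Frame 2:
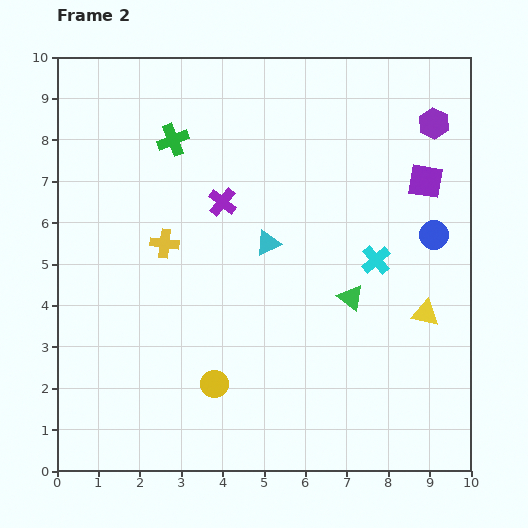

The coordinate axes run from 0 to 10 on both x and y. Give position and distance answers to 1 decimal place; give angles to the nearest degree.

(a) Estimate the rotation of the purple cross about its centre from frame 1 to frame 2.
21° clockwise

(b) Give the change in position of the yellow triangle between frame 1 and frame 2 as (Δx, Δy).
(0.3, -0.6)

The yellow triangle was at (8.6, 4.4) in frame 1 and (8.9, 3.8) in frame 2.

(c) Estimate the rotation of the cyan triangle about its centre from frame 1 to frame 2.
27° counter-clockwise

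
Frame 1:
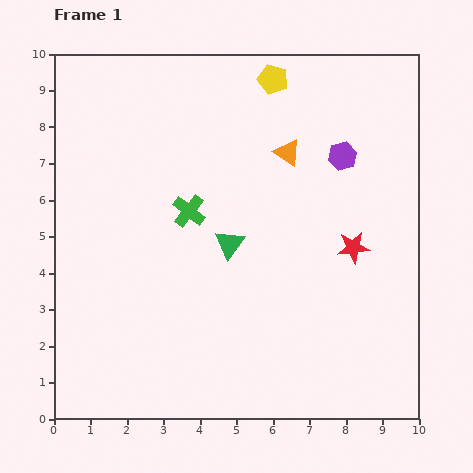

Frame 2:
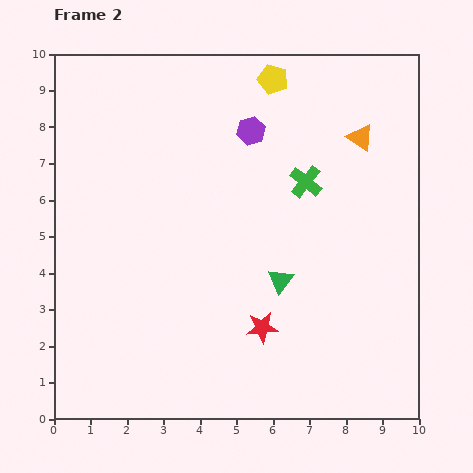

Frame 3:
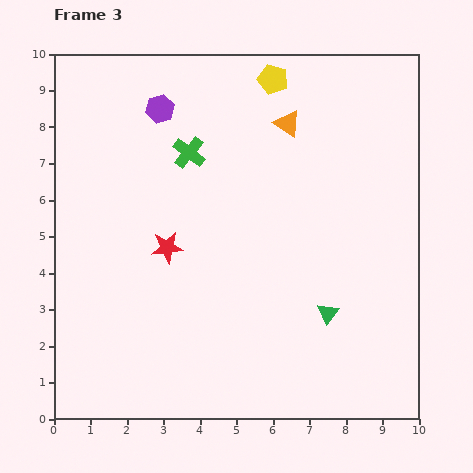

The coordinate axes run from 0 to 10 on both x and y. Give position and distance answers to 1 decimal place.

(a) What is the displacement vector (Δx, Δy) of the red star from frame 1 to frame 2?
(-2.5, -2.2)

The red star was at (8.2, 4.7) in frame 1 and (5.7, 2.5) in frame 2.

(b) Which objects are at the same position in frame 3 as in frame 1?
the yellow pentagon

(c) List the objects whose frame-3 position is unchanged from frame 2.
the yellow pentagon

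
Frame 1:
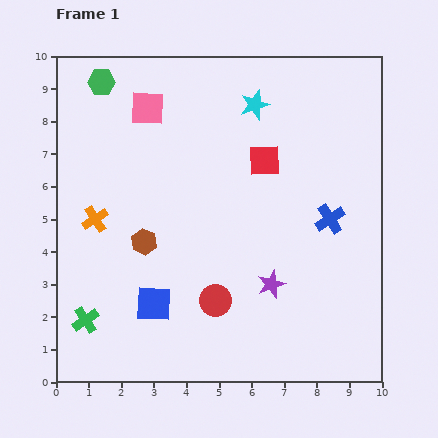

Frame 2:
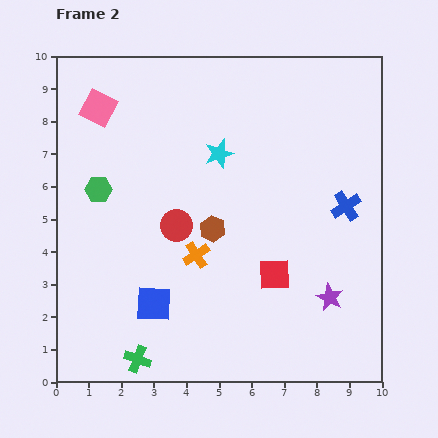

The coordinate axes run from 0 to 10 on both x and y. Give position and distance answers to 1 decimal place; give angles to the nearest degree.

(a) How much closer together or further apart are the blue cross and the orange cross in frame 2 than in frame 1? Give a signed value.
-2.4

Distance in frame 1: 7.2. Distance in frame 2: 4.8.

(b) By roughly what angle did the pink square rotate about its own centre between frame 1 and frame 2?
25° clockwise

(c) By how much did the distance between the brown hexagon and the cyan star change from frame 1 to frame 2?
-3.1

Distance in frame 1: 5.4. Distance in frame 2: 2.3.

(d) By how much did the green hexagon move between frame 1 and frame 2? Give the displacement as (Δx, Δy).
(-0.1, -3.3)

The green hexagon was at (1.4, 9.2) in frame 1 and (1.3, 5.9) in frame 2.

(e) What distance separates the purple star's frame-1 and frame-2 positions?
1.8

The purple star moved from (6.6, 3.0) to (8.4, 2.6), a distance of √(1.8² + 0.4²) ≈ 1.8.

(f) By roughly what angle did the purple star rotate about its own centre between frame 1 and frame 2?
25° counter-clockwise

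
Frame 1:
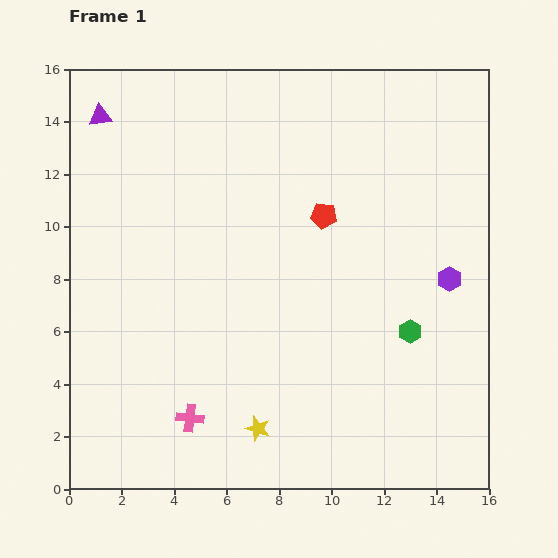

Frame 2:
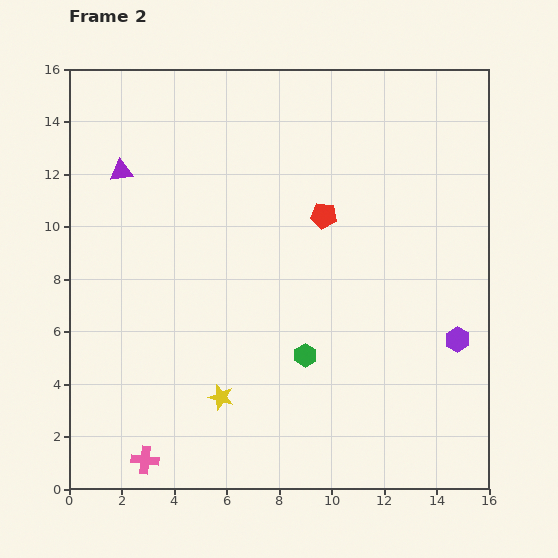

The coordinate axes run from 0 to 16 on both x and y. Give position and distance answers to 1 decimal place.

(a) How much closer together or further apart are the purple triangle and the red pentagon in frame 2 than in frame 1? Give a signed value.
-1.4

Distance in frame 1: 9.3. Distance in frame 2: 7.9.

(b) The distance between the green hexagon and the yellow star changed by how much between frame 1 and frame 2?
-3.3

Distance in frame 1: 6.9. Distance in frame 2: 3.6.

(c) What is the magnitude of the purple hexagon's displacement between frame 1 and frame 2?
2.3

The purple hexagon moved from (14.5, 8.0) to (14.8, 5.7), a distance of √(0.3² + 2.3²) ≈ 2.3.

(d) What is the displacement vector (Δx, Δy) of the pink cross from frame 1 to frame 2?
(-1.7, -1.6)

The pink cross was at (4.6, 2.7) in frame 1 and (2.9, 1.1) in frame 2.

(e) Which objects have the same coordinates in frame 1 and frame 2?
the red pentagon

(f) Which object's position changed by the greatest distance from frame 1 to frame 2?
the green hexagon

(moved 4.1; next 2.3)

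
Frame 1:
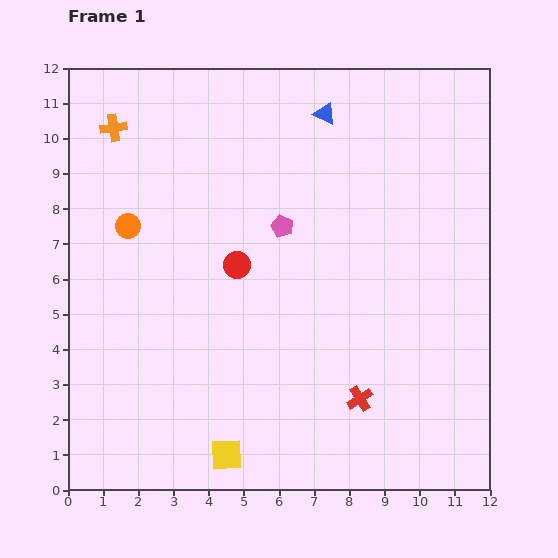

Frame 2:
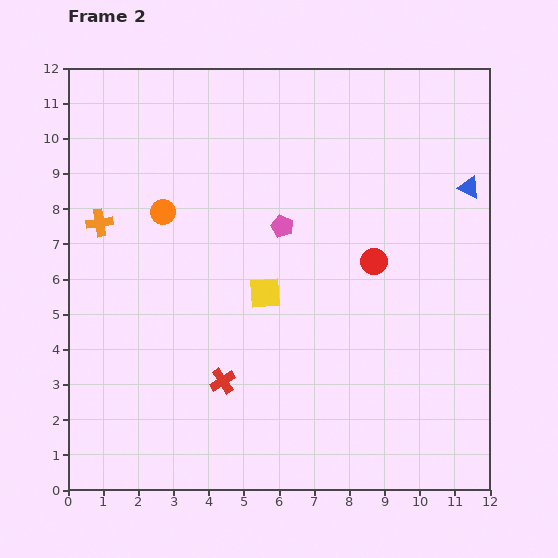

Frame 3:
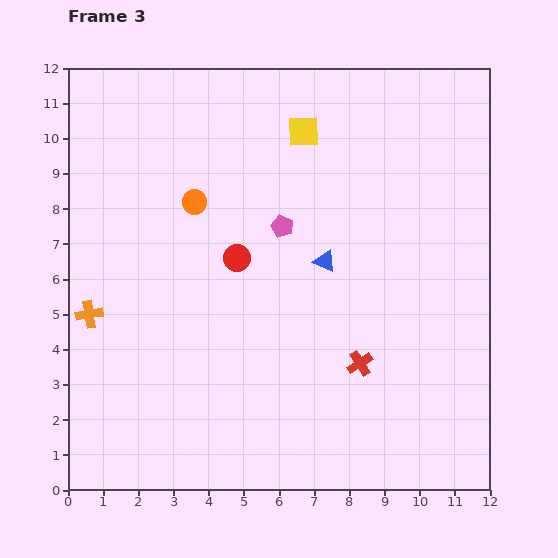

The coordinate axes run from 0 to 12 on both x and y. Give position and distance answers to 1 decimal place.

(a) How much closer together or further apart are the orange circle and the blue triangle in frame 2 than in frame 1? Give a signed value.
+2.3

Distance in frame 1: 6.4. Distance in frame 2: 8.7.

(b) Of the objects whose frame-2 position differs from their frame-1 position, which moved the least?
the orange circle

(moved 1.1)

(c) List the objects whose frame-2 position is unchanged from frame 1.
the pink pentagon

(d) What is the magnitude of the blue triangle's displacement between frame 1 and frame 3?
4.2

The blue triangle moved from (7.3, 10.7) to (7.3, 6.5), a distance of √(0.0² + 4.2²) ≈ 4.2.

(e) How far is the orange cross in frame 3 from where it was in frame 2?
2.6

The orange cross moved from (0.9, 7.6) to (0.6, 5.0), a distance of √(0.3² + 2.6²) ≈ 2.6.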